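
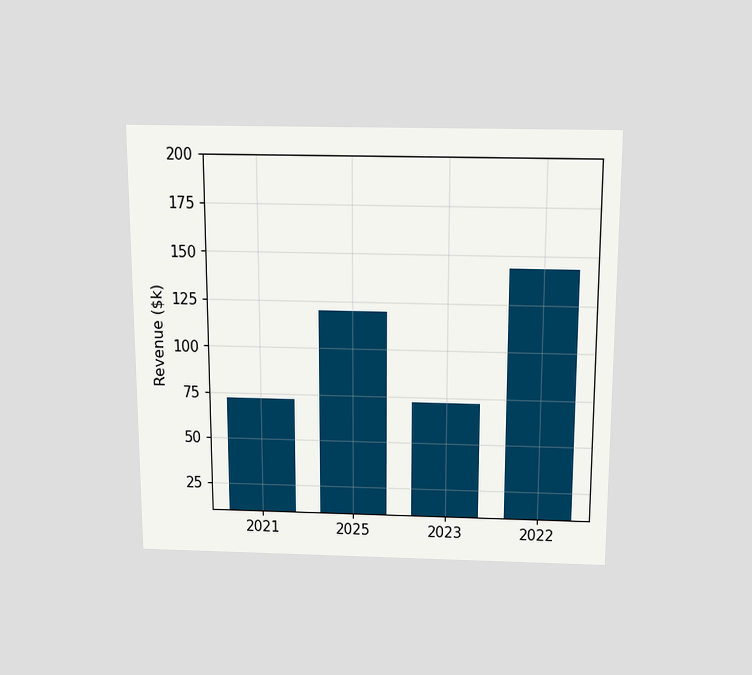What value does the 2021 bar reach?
$72k

The chart is viewed slightly from above. Reading along the chart's y-axis, the 2021 bar reaches $72k.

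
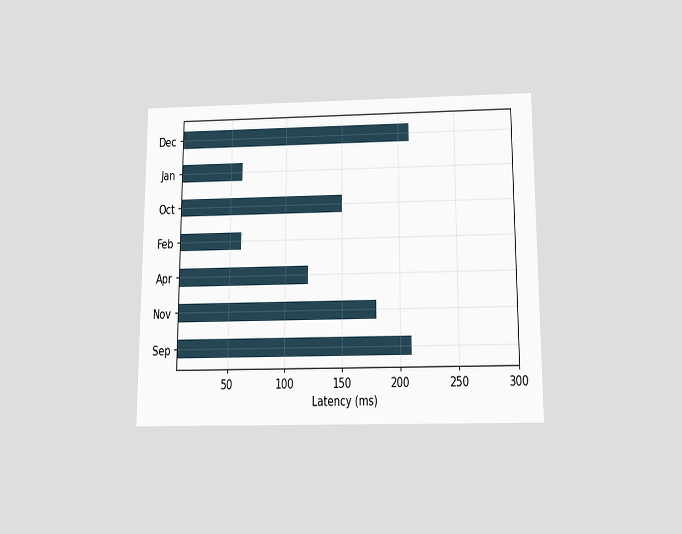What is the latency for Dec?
The chart is viewed slightly from below. Reading along the chart's x-axis, the Dec bar reaches 210ms.

210ms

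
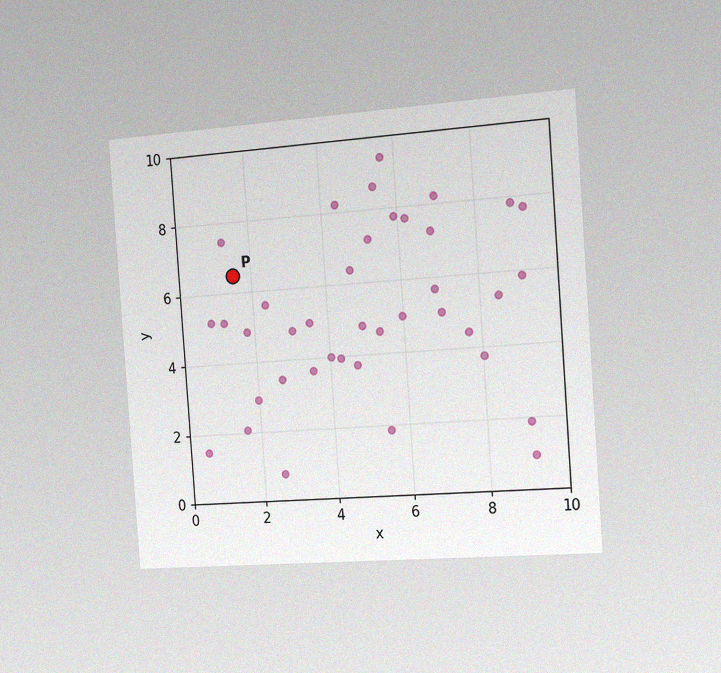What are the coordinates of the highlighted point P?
The chart is tilted about 4° counter-clockwise and viewed slightly from the right, with some photo noise. Following the gridlines from P to each axis, P sits at (1.5, 6.5).

(1.5, 6.5)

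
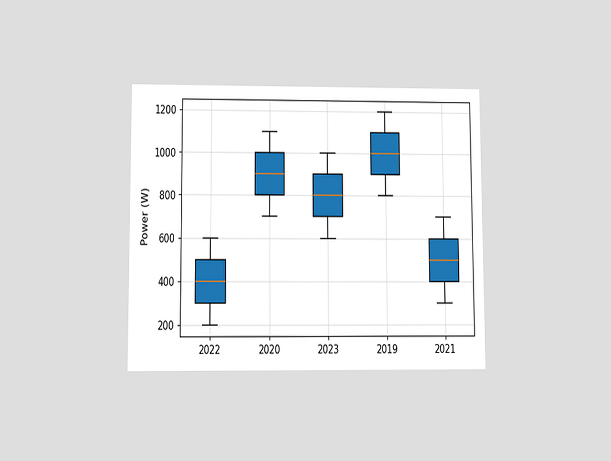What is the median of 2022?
400W

The chart is viewed slightly from below. The median line in the 2022 box sits at 400W.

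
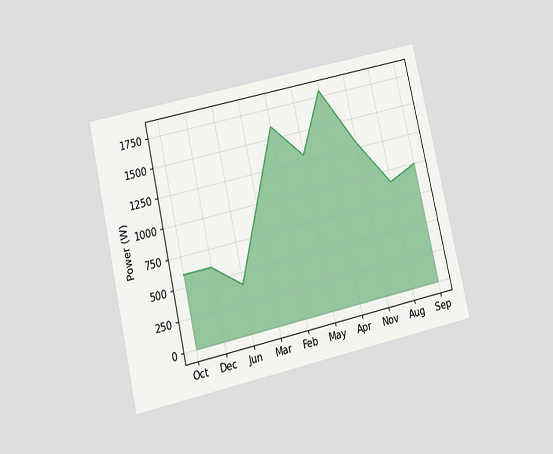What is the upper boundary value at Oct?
600W

The chart is tilted about 13° counter-clockwise and viewed at a slight angle. At Oct the upper boundary is at 600W.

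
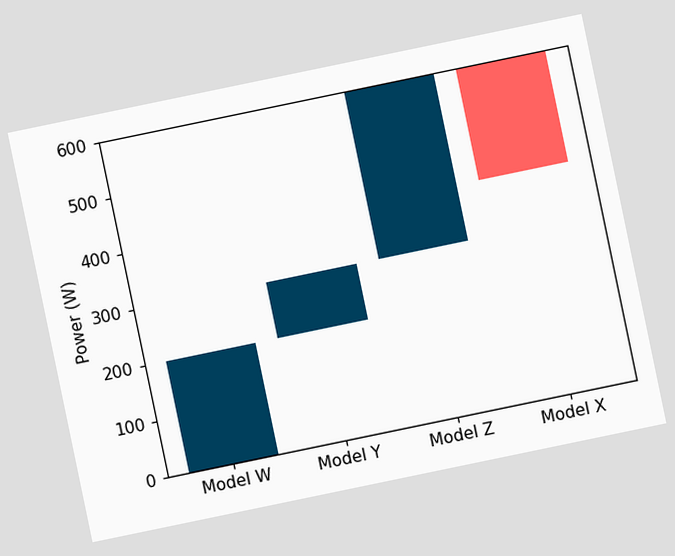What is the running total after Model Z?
The chart is tilted about 12° counter-clockwise. After Model Z the running total reaches 600W.

600W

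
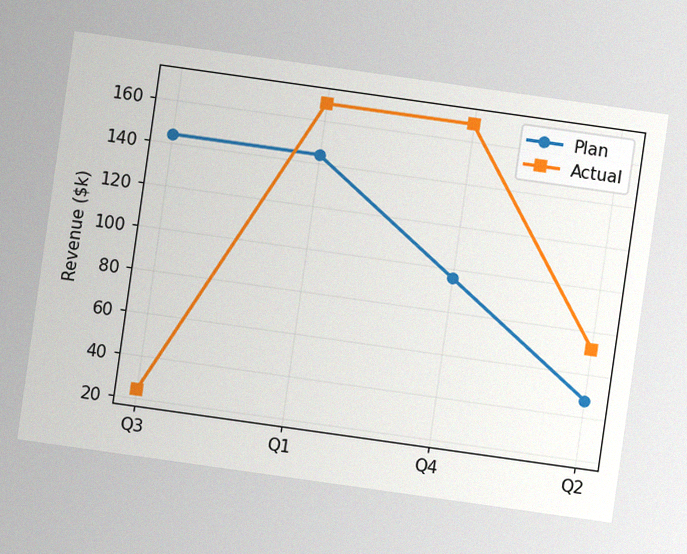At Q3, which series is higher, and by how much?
The chart is tilted about 8° clockwise, with some photo noise. At Q3, Plan sits above the other line by $120k.

Plan, by $120k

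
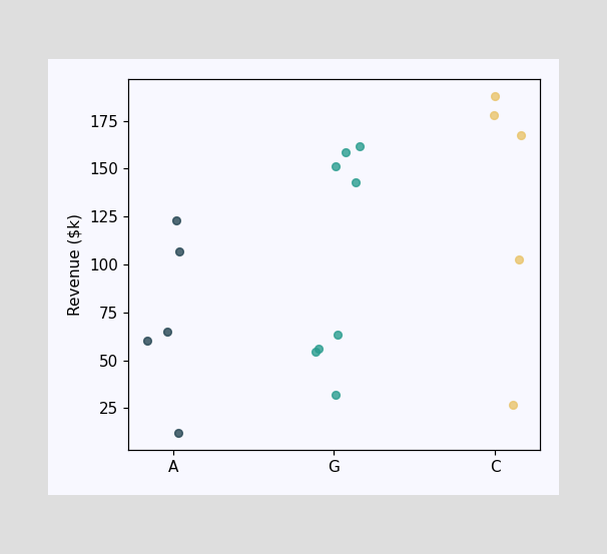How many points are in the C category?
Counting the markers in the C column gives 5.

5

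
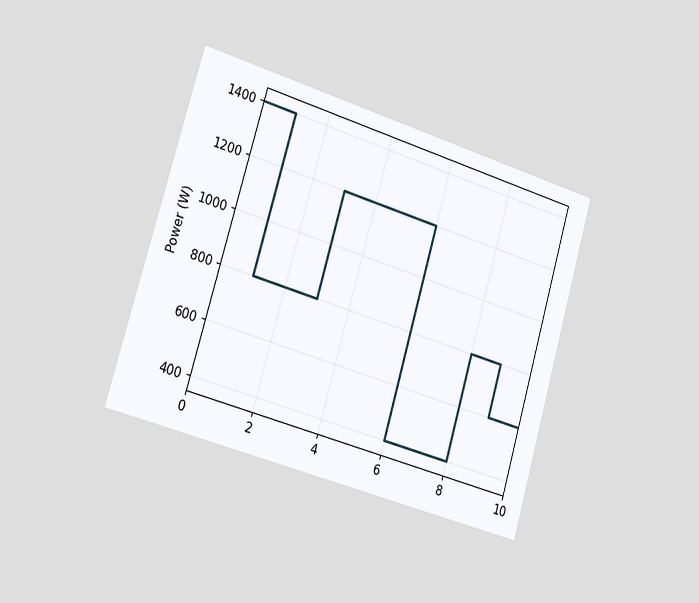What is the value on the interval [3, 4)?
The chart is tilted about 16° clockwise and viewed slightly from the left. On [3, 4) the step sits at 1200W.

1200W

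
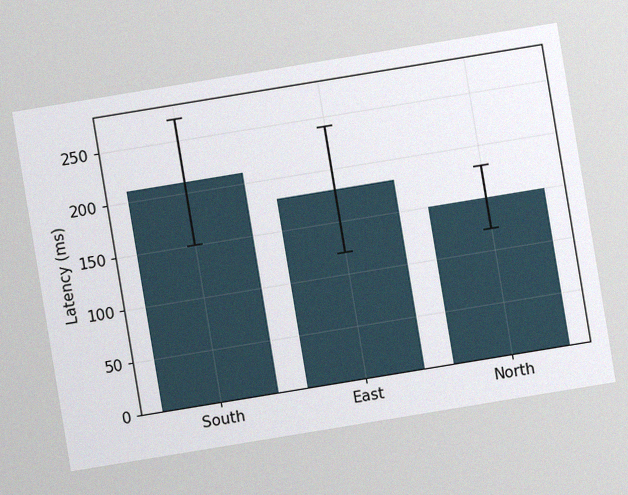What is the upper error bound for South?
270ms

The chart is tilted about 9° counter-clockwise, with some photo noise. The South bar's upper whisker reaches 270ms.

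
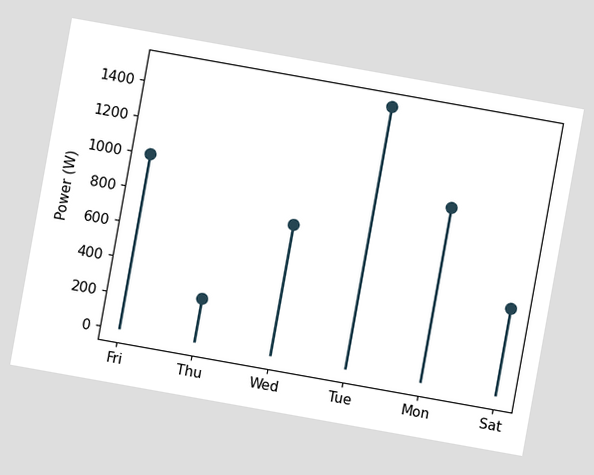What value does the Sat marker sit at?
500W

The chart is tilted about 10° clockwise. The Sat marker sits at 500W.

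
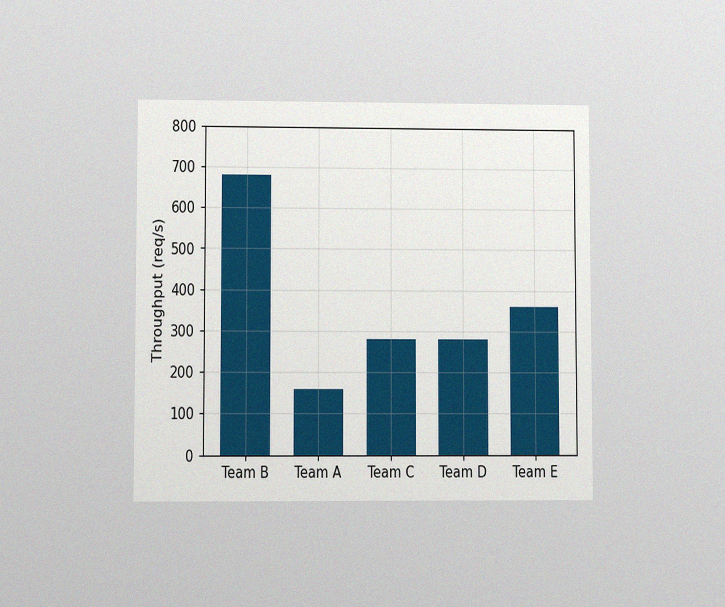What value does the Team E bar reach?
The chart is viewed at a slight angle, with some photo noise. Reading along the chart's y-axis, the Team E bar reaches 360req/s.

360req/s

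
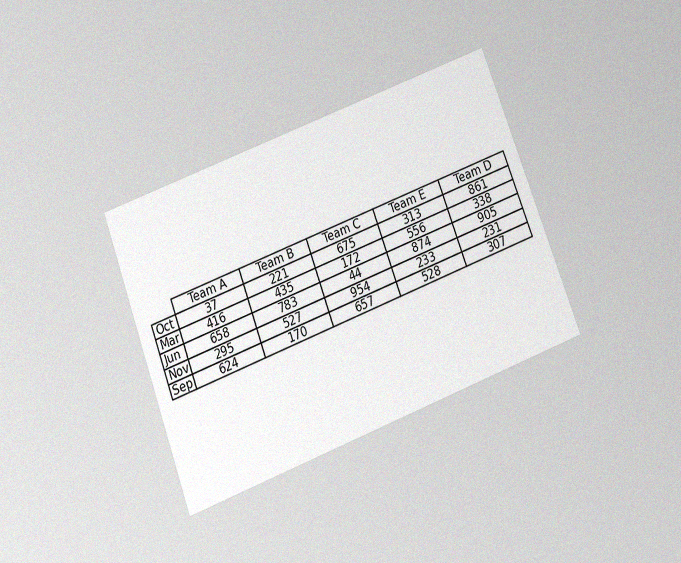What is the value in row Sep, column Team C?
657

The chart is tilted about 21° counter-clockwise and viewed slightly from below, with some photo noise. The (Sep, Team C) cell reads 657.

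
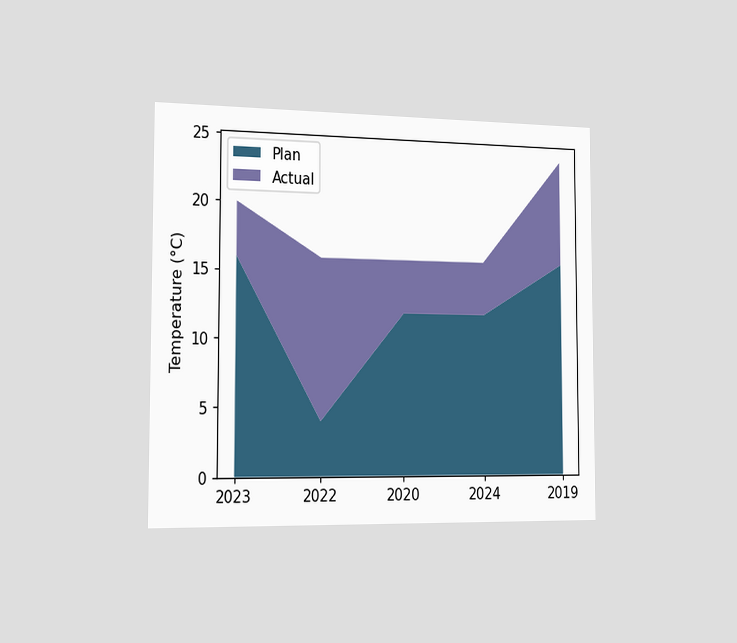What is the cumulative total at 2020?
16°C

The chart is viewed slightly from the left. The stacked total at 2020 reaches 16°C.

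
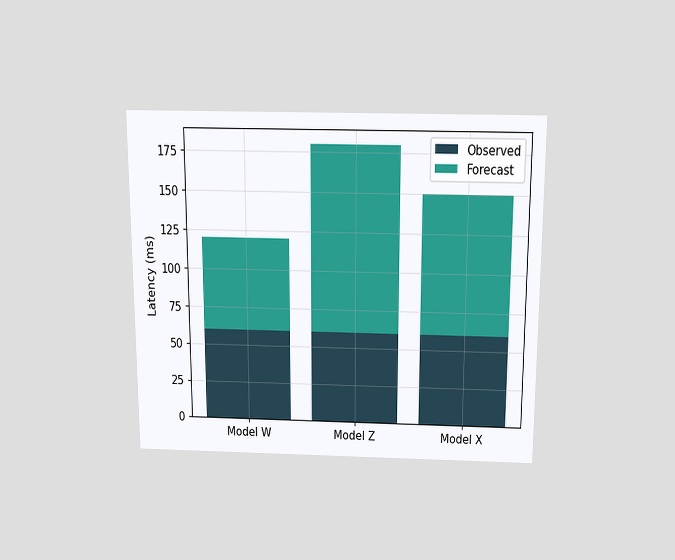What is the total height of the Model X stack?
150ms

The chart is viewed slightly from above. The Model X stack's top reaches 150ms on the y-axis.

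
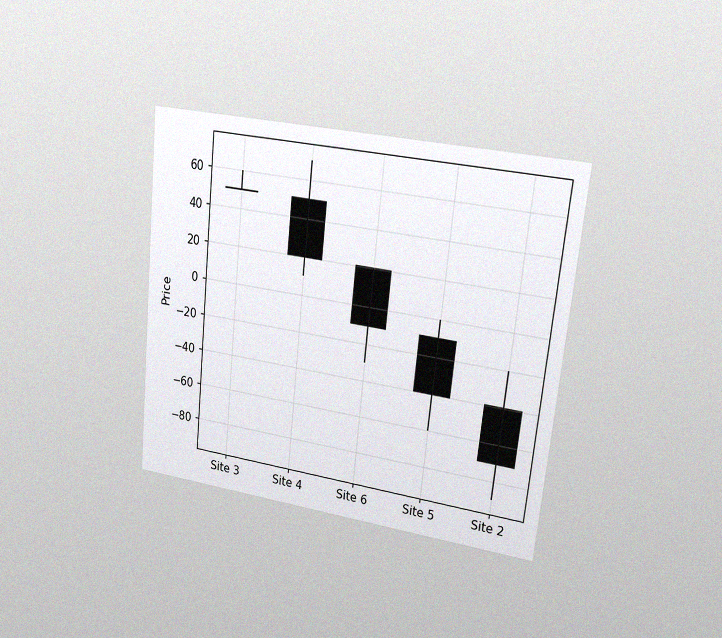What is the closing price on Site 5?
-40

The chart is tilted about 6° clockwise and viewed at a slight angle, with some photo noise. The Site 5 candle closes at -40.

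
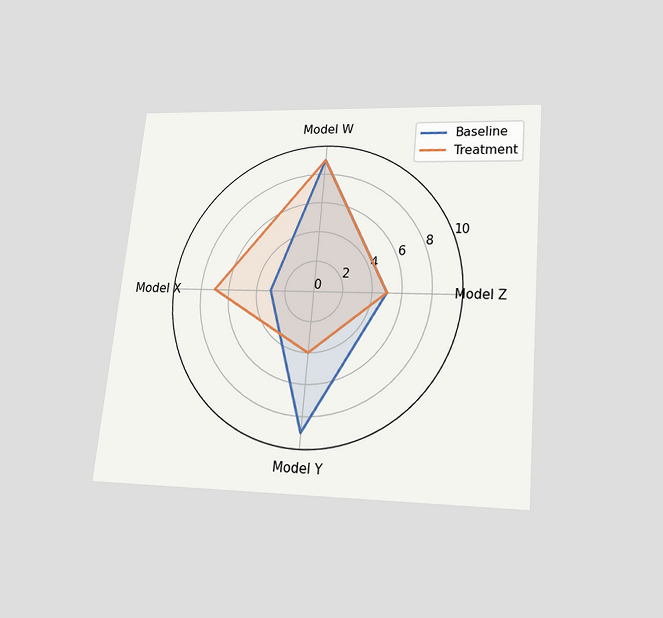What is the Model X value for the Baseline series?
The chart is tilted about 5° clockwise and viewed slightly from below. On the Model X axis, Baseline reaches 3.

3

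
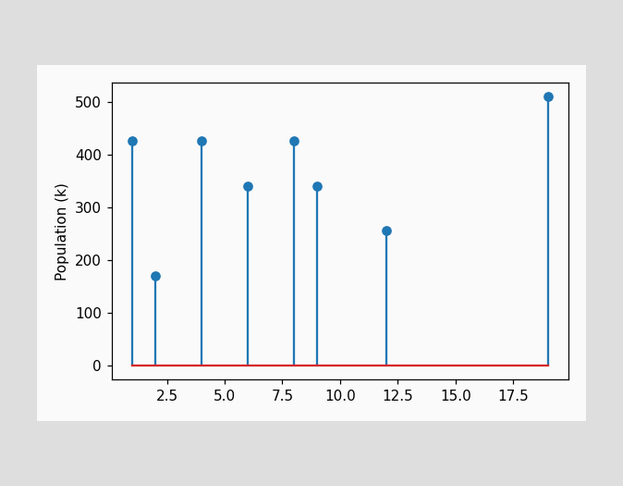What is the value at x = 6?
340k

The stem at x=6 reaches 340k.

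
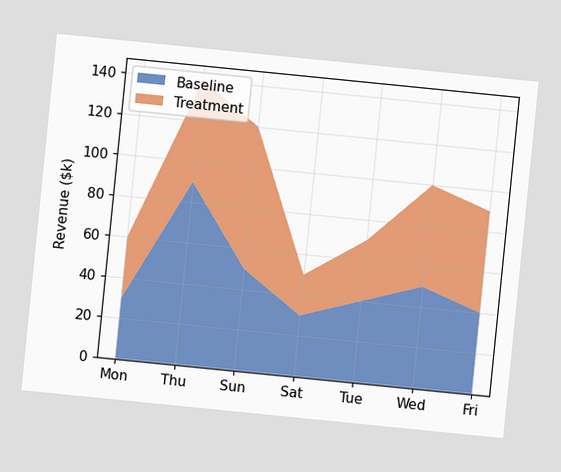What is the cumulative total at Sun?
The chart is tilted about 6° clockwise. The stacked total at Sun reaches $120k.

$120k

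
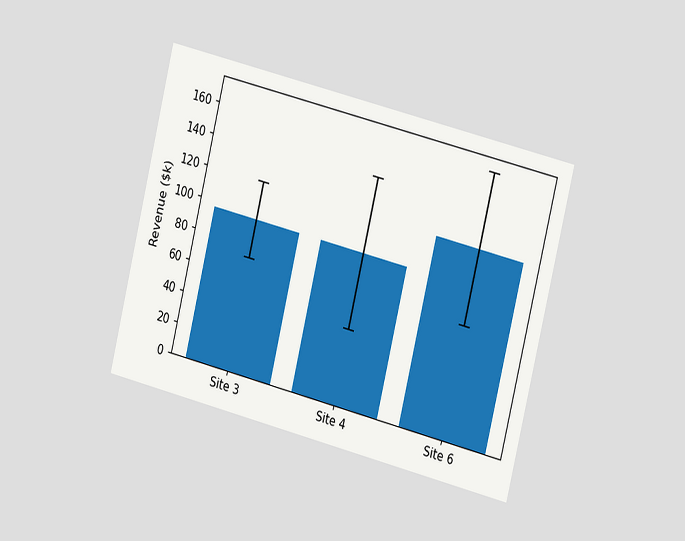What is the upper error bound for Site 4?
The chart is tilted about 14° clockwise and viewed slightly from the right. The Site 4 bar's upper whisker reaches $144k.

$144k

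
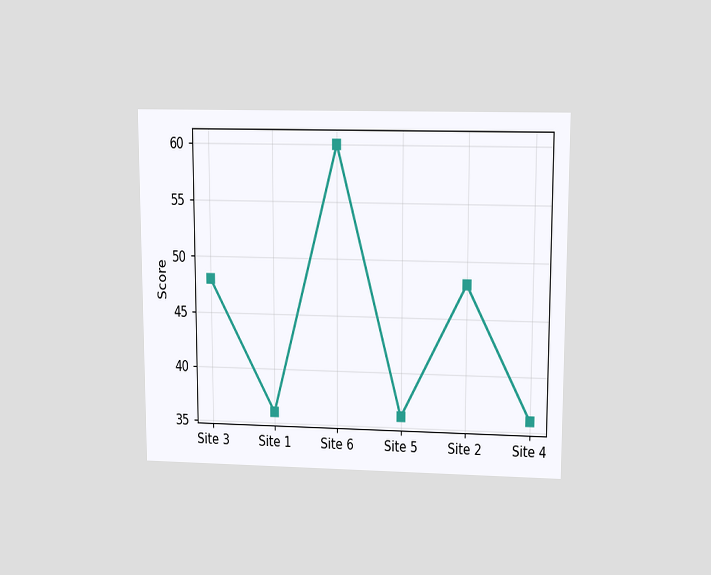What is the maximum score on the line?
The chart is viewed slightly from above. The highest point is at Site 6, and reading across to the y-axis gives 60.

60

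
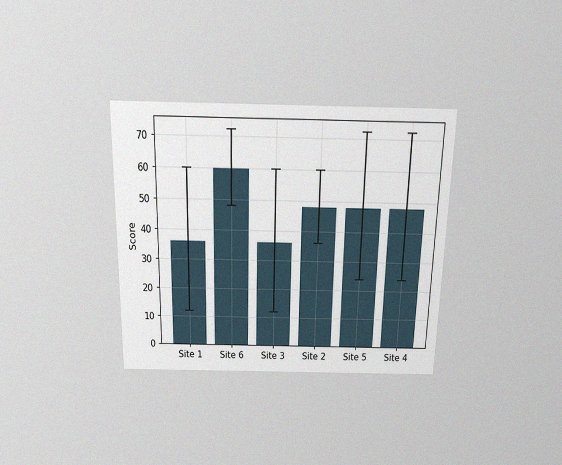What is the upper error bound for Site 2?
The chart is viewed slightly from above, with some photo noise. The Site 2 bar's upper whisker reaches 60.

60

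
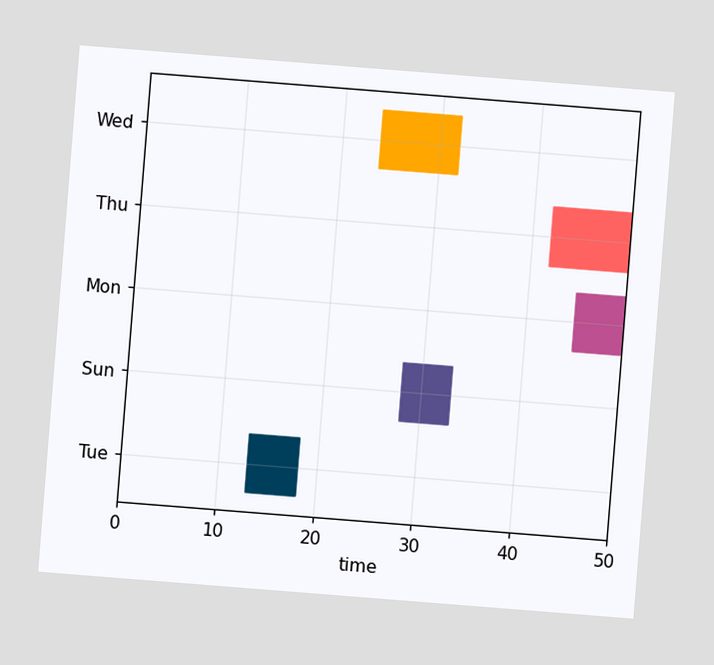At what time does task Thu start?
42

The chart is tilted about 5° clockwise. The Thu bar begins at t=42.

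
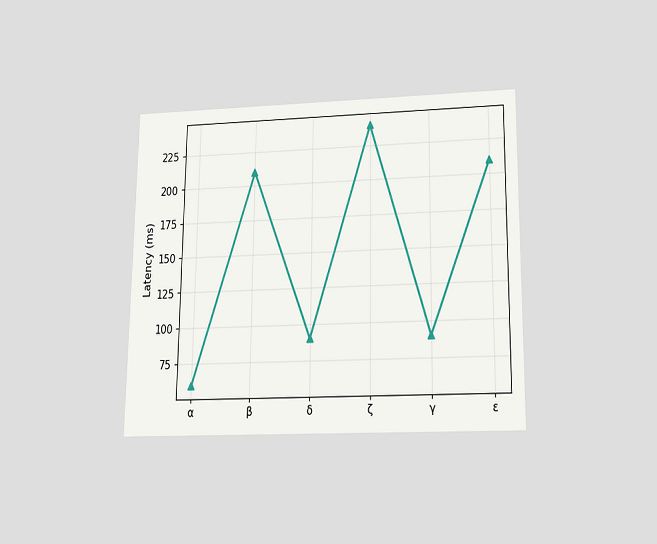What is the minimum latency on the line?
60ms

The chart is viewed slightly from below. The lowest point is at α, and reading across to the y-axis gives 60ms.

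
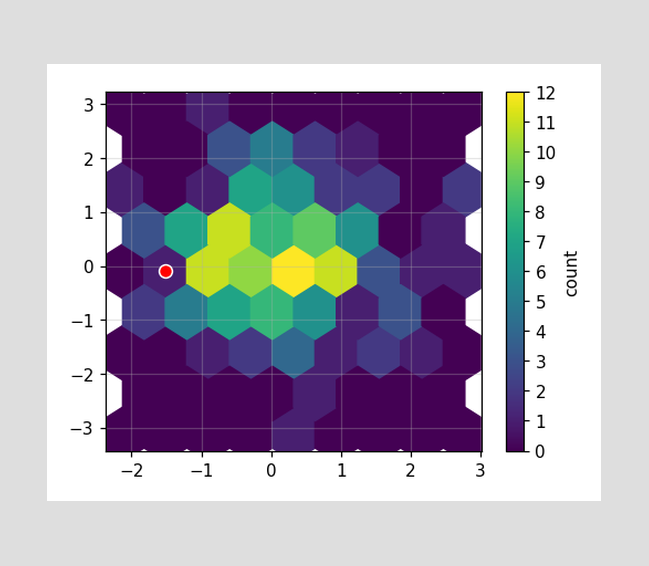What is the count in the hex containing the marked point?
1

The marked hex reads 1 on the colorbar.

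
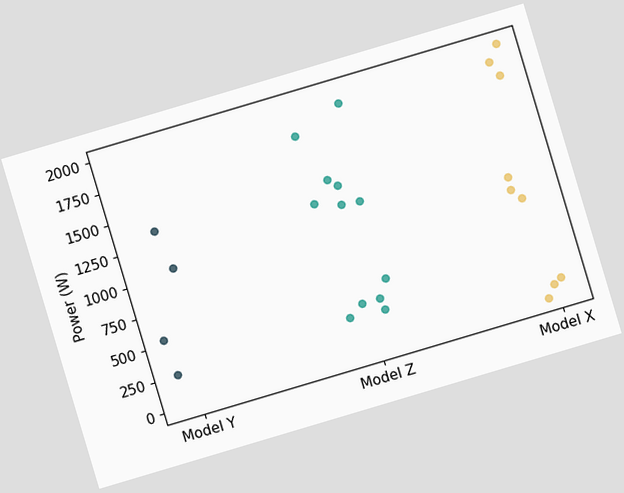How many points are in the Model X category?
9

The chart is tilted about 17° counter-clockwise. Counting the markers in the Model X column gives 9.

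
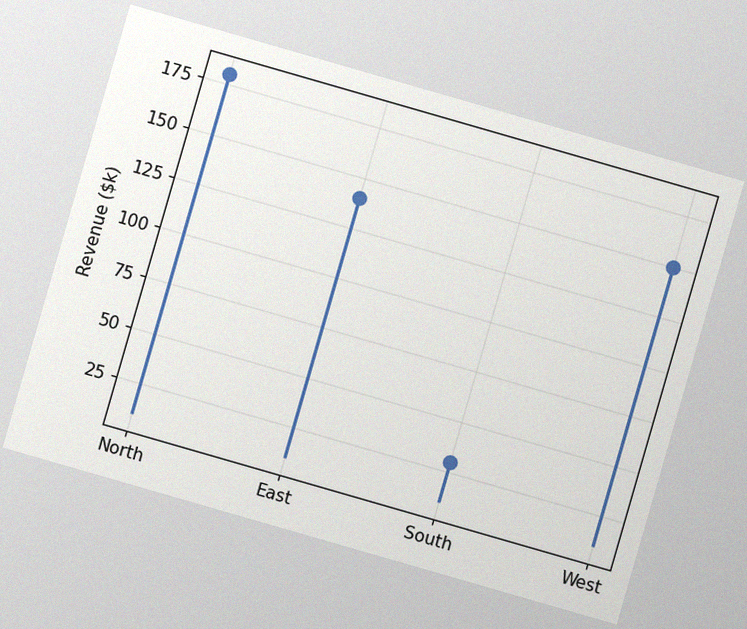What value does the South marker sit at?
$30k

The chart is tilted about 16° clockwise, with some photo noise. The South marker sits at $30k.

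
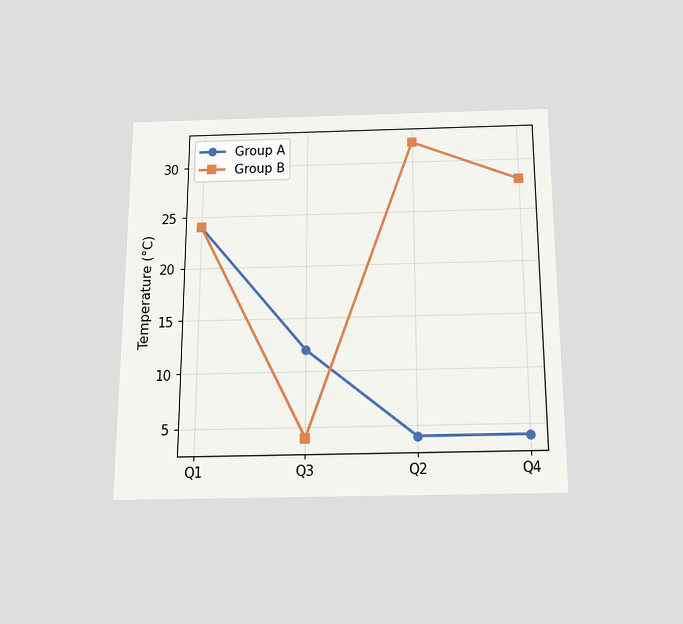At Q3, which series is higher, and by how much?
Group A, by 8°C

The chart is viewed slightly from below. At Q3, Group A sits above the other line by 8°C.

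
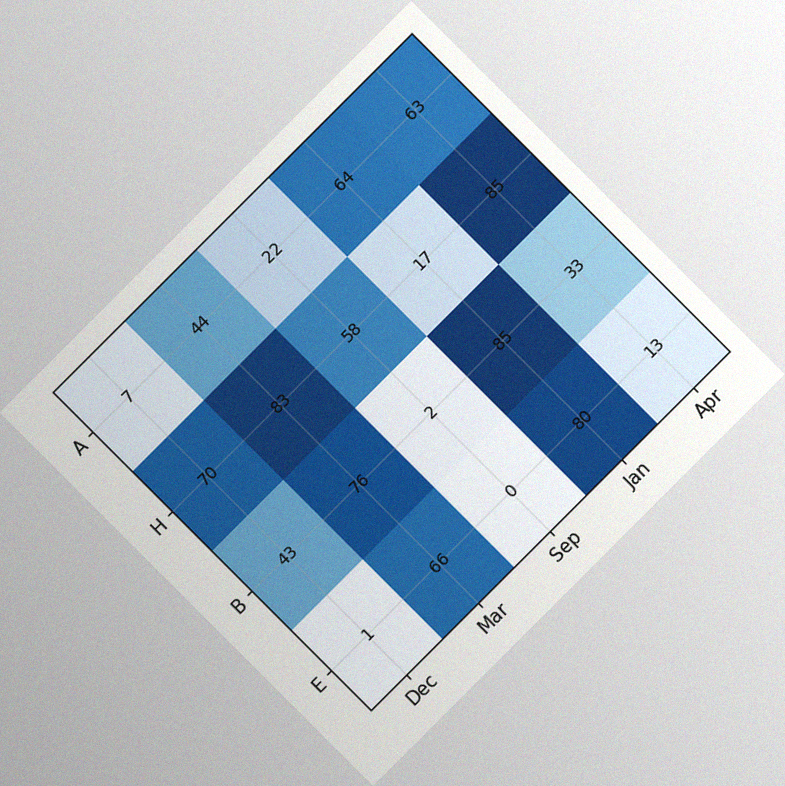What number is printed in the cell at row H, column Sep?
58

The chart is tilted about 45° counter-clockwise, with some photo noise. The (H, Sep) cell reads 58.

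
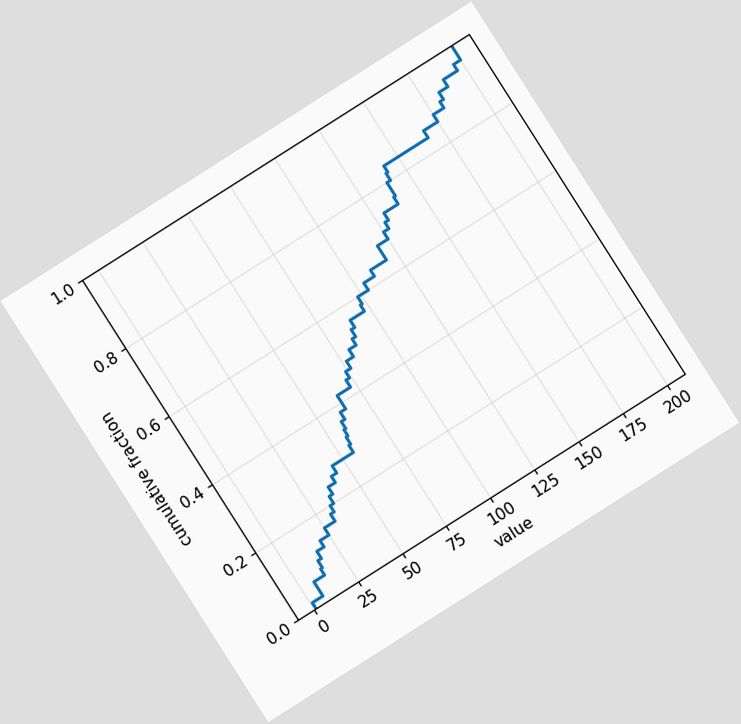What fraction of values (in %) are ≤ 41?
The chart is tilted about 32° counter-clockwise. At x=41 the ECDF step is at 26%.

26%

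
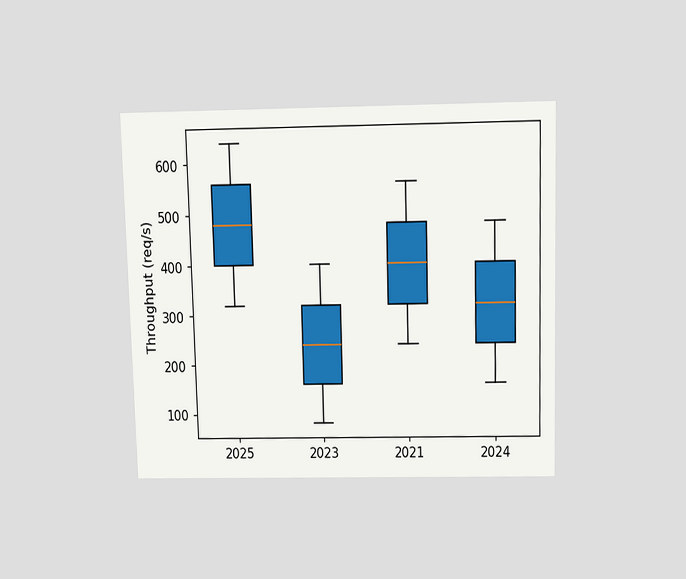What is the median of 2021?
The chart is viewed slightly from above. The median line in the 2021 box sits at 400req/s.

400req/s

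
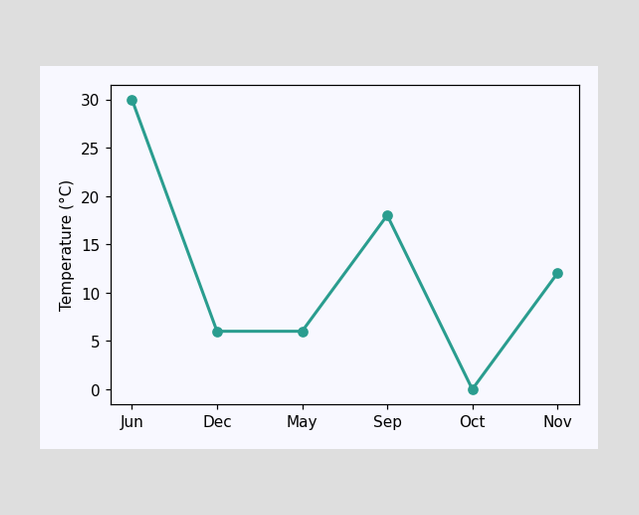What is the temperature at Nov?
At Nov, the line is at 12°C.

12°C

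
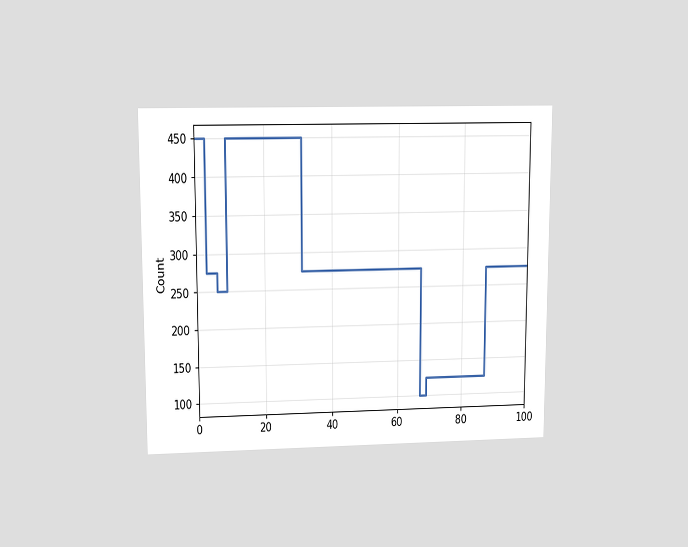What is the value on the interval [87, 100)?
The chart is viewed slightly from above. On [87, 100) the step sits at 275.

275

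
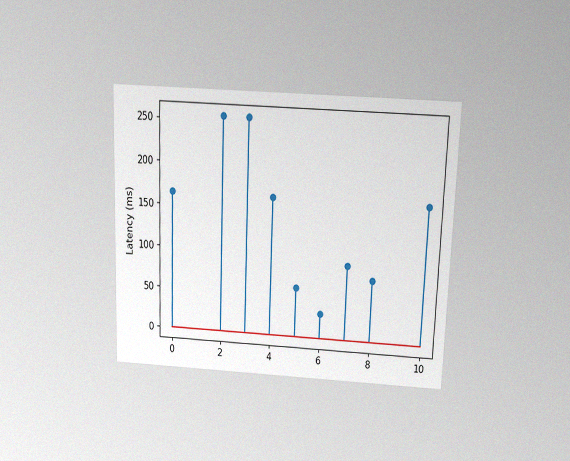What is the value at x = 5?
60ms

The chart is tilted about 2° clockwise and viewed slightly from above, with some photo noise. The stem at x=5 reaches 60ms.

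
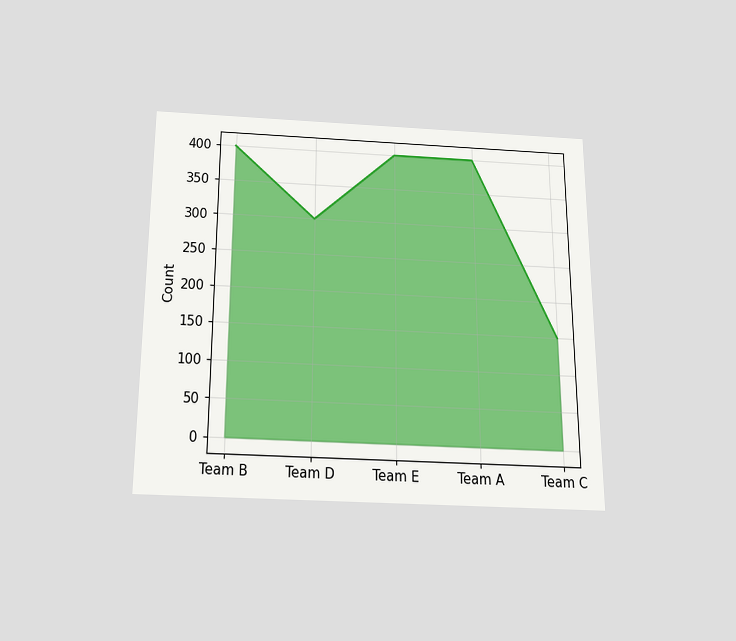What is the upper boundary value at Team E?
The chart is viewed slightly from below. At Team E the upper boundary is at 400.

400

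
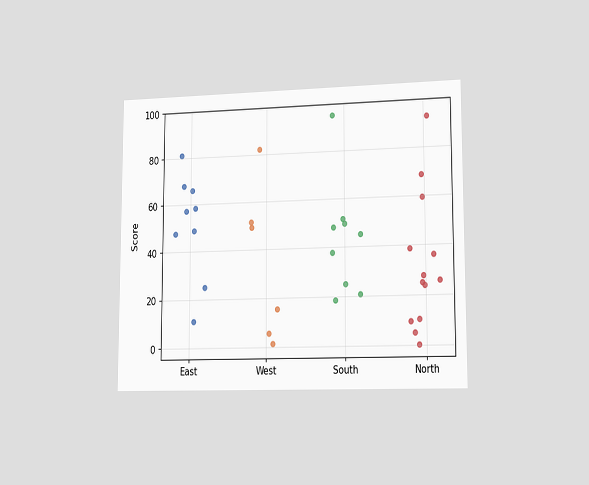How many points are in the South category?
The chart is viewed slightly from the right. Counting the markers in the South column gives 9.

9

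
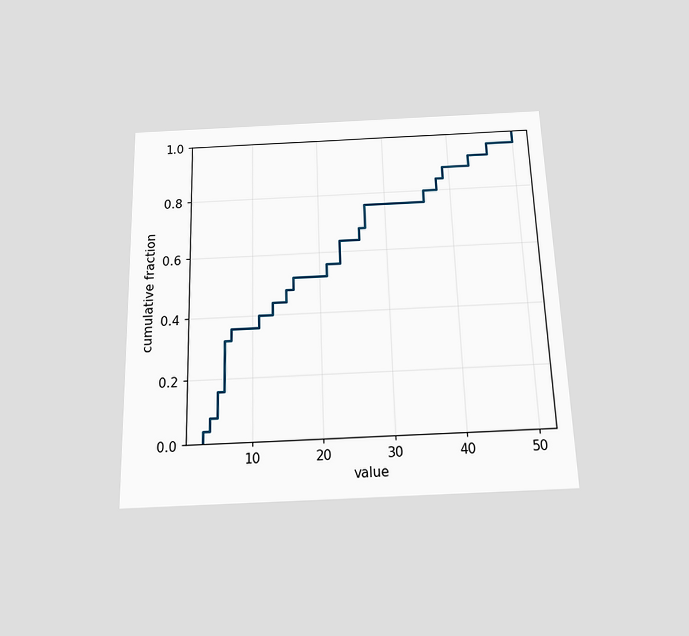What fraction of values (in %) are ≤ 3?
4%

The chart is viewed slightly from below. At x=3 the ECDF step is at 4%.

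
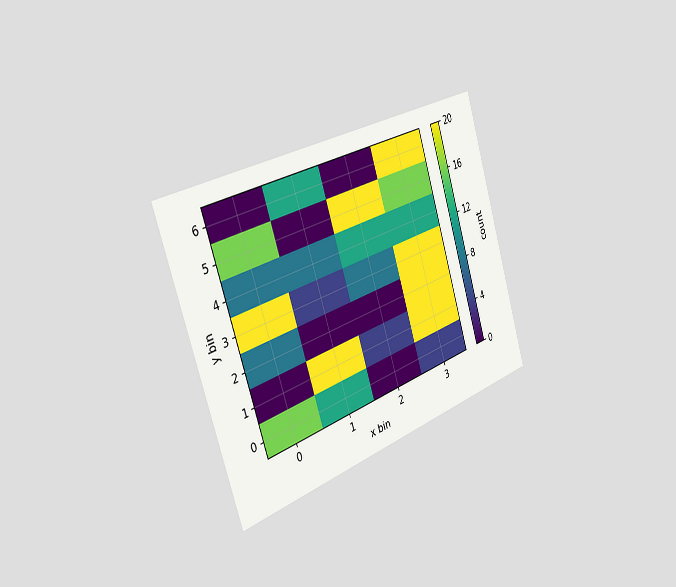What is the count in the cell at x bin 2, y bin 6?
The chart is tilted about 18° counter-clockwise and viewed slightly from the left. Matching the cell (2, 6) against the colorbar gives 0.

0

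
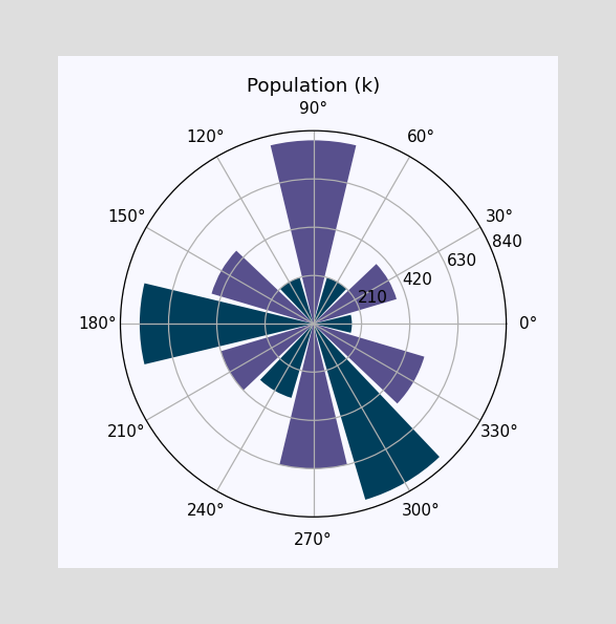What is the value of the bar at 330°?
504k

The bar at 330° reaches 504k on the radial axis.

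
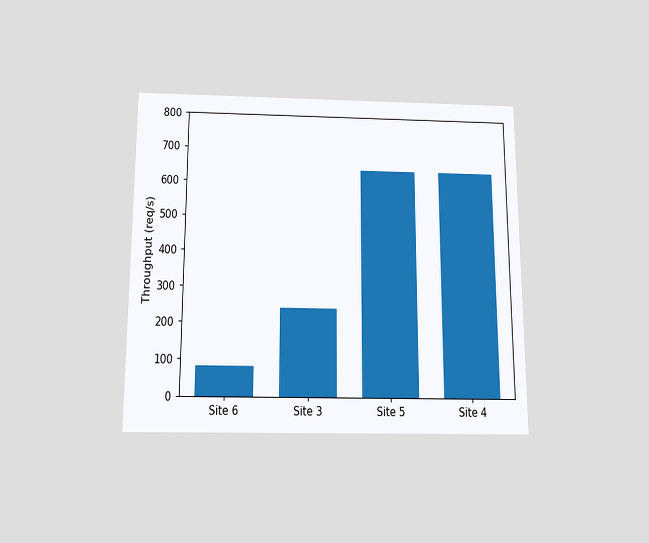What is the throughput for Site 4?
640req/s

The chart is viewed slightly from below. Reading along the chart's y-axis, the Site 4 bar reaches 640req/s.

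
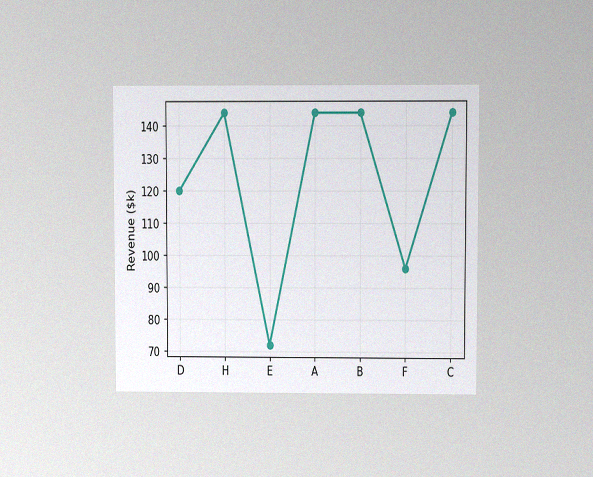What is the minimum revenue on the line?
$72k

The chart is viewed at a slight angle, with some photo noise. The lowest point is at E, and reading across to the y-axis gives $72k.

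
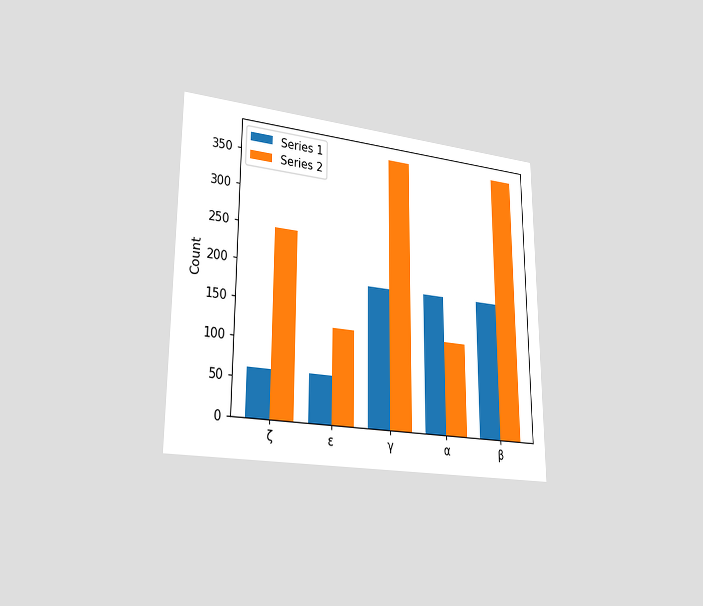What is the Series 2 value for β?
The chart is viewed slightly from the left. The Series 2 bar at β reaches 372 on the y-axis.

372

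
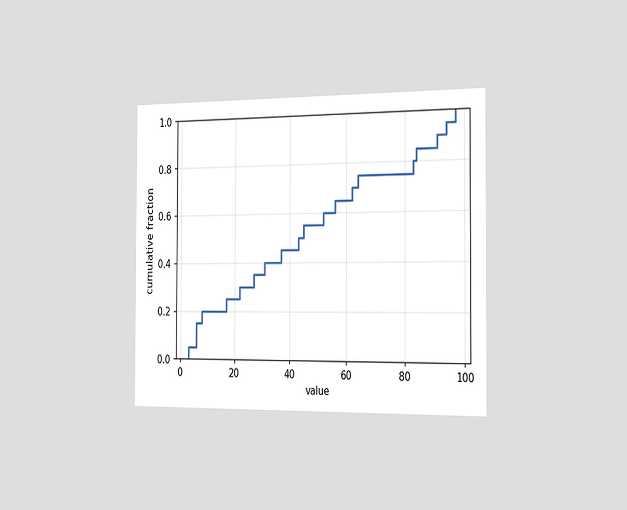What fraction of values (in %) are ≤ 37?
The chart is viewed slightly from the right. At x=37 the ECDF step is at 45%.

45%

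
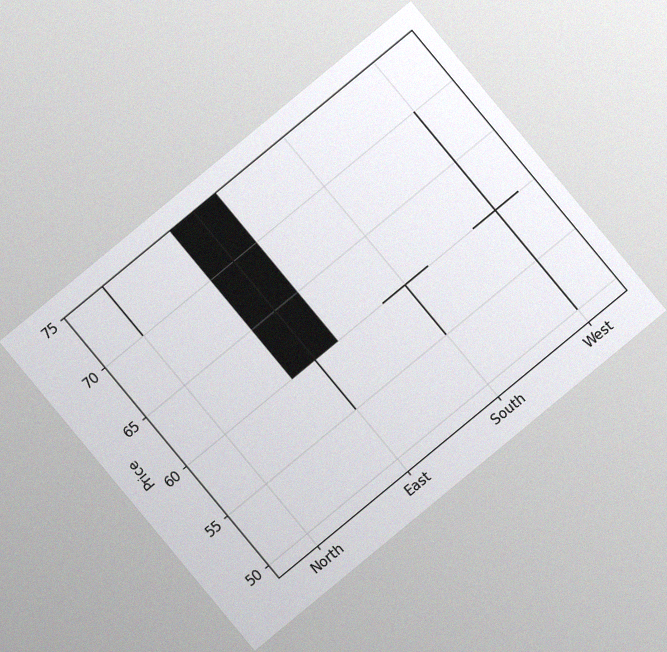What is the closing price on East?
60

The chart is tilted about 40° counter-clockwise, with some photo noise. The East candle closes at 60.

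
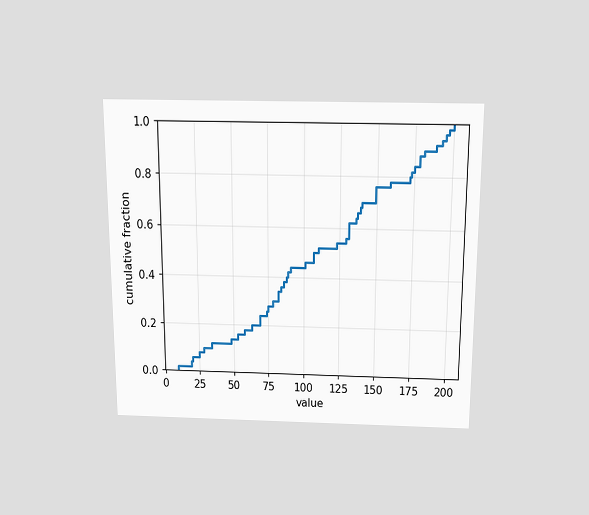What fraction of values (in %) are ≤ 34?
12%

The chart is viewed slightly from above. At x=34 the ECDF step is at 12%.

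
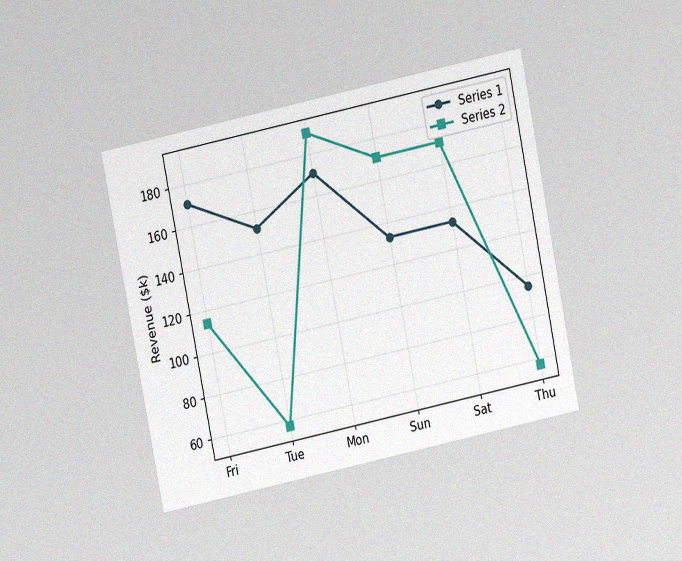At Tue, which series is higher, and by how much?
Series 1, by $95k

The chart is tilted about 12° counter-clockwise and viewed at a slight angle, with some photo noise. At Tue, Series 1 sits above the other line by $95k.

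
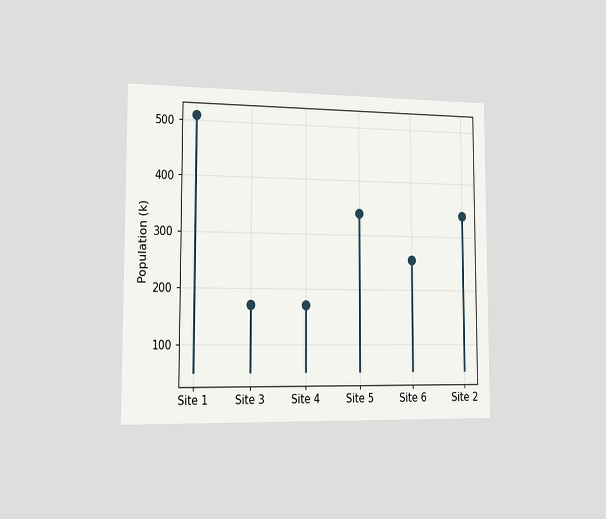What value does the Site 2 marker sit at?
340k

The chart is viewed slightly from the left. The Site 2 marker sits at 340k.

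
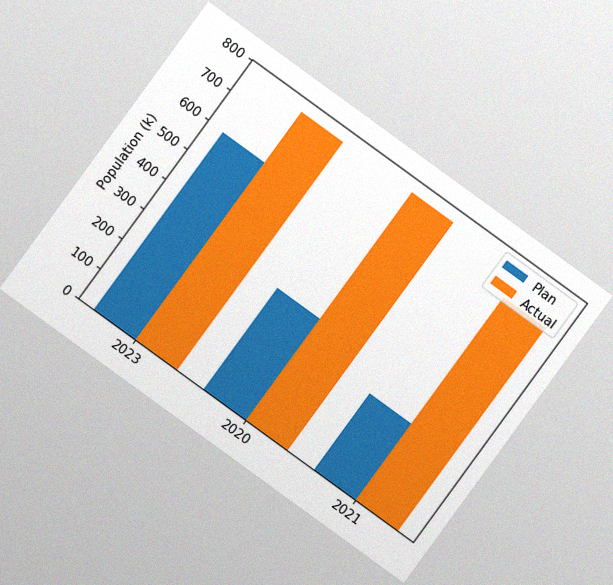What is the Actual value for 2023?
765k

The chart is tilted about 36° clockwise, with some photo noise. The Actual bar at 2023 reaches 765k on the y-axis.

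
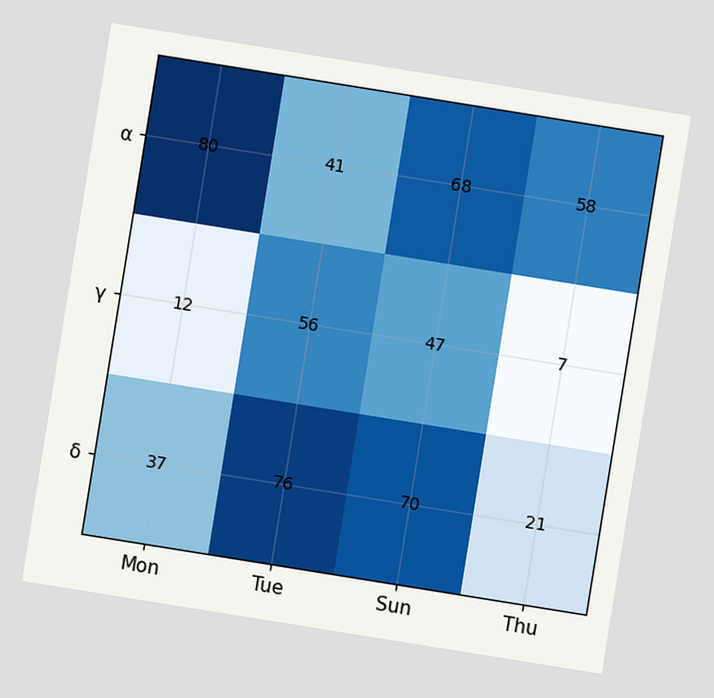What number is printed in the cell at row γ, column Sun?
47

The chart is tilted about 9° clockwise. The (γ, Sun) cell reads 47.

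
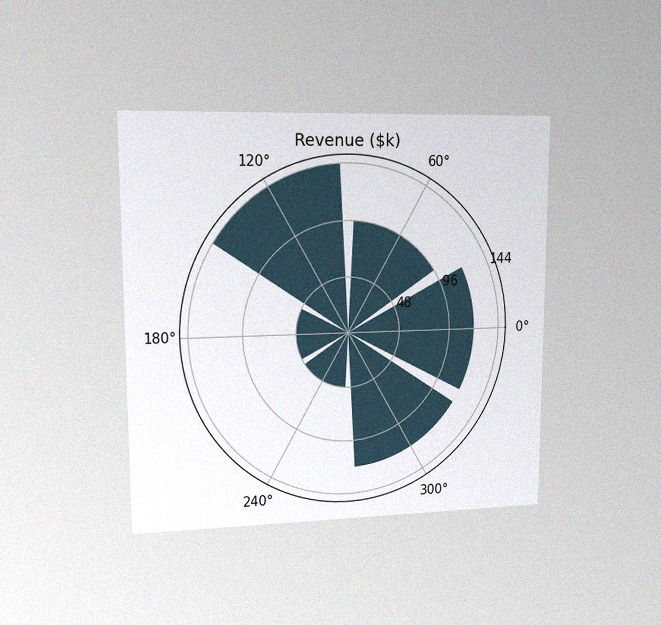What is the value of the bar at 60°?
$96k

The chart is viewed at a slight angle, with some photo noise. The bar at 60° reaches $96k on the radial axis.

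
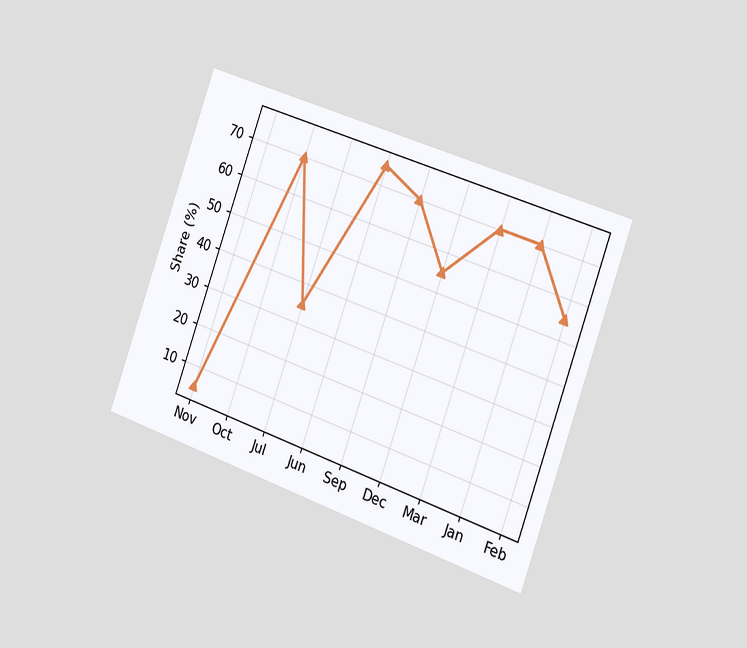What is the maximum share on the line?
The chart is tilted about 20° clockwise and viewed slightly from the right. The highest point is at Jun, and reading across to the y-axis gives 75%.

75%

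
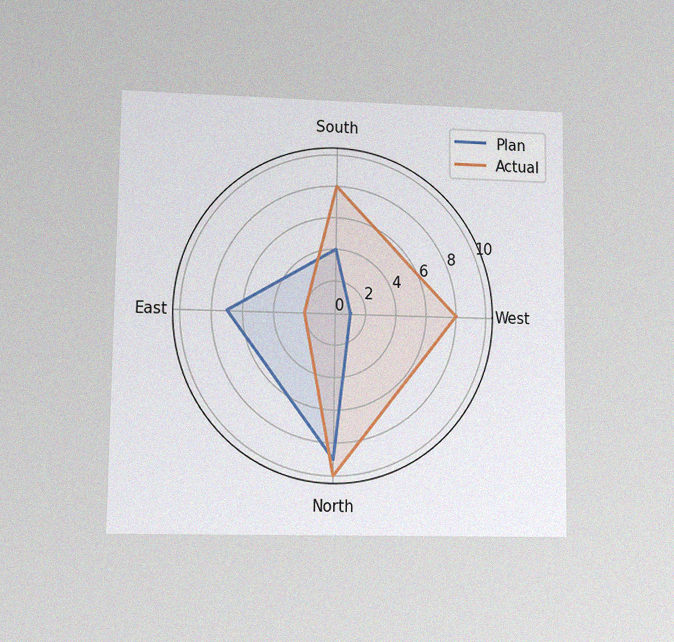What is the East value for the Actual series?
2

The chart is viewed at a slight angle, with some photo noise. On the East axis, Actual reaches 2.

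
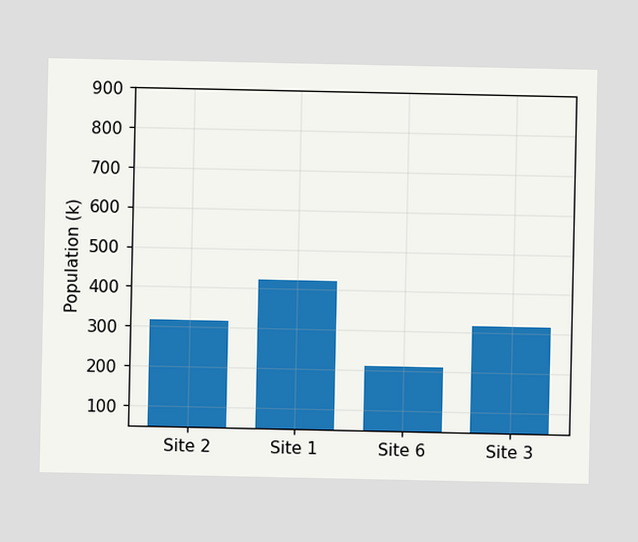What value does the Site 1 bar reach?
424k

Reading along the chart's y-axis, the Site 1 bar reaches 424k.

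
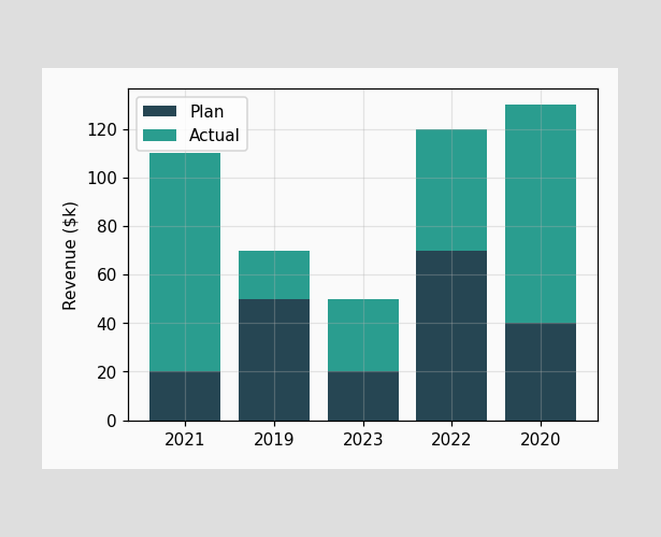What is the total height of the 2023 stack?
The 2023 stack's top reaches $50k on the y-axis.

$50k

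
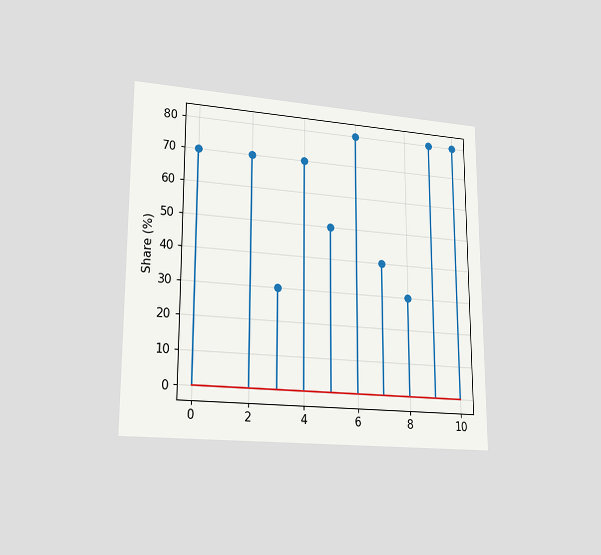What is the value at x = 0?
The chart is viewed at a slight angle. The stem at x=0 reaches 70%.

70%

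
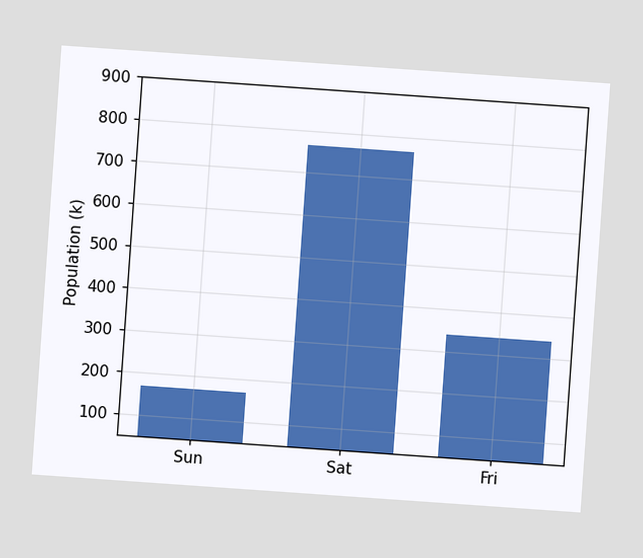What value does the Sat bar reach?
765k

The chart is tilted about 4° clockwise. Reading along the chart's y-axis, the Sat bar reaches 765k.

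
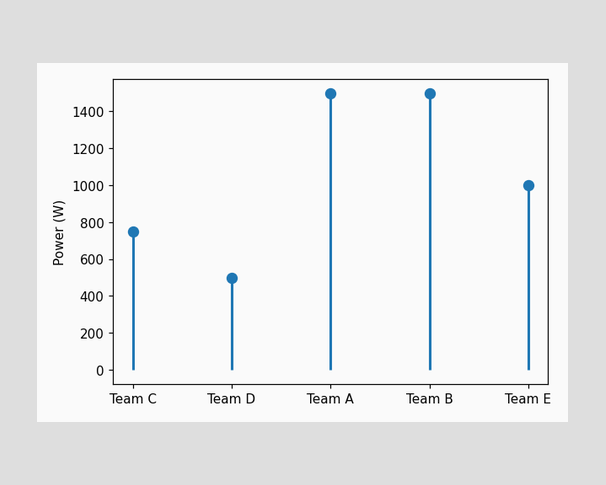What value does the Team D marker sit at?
The Team D marker sits at 500W.

500W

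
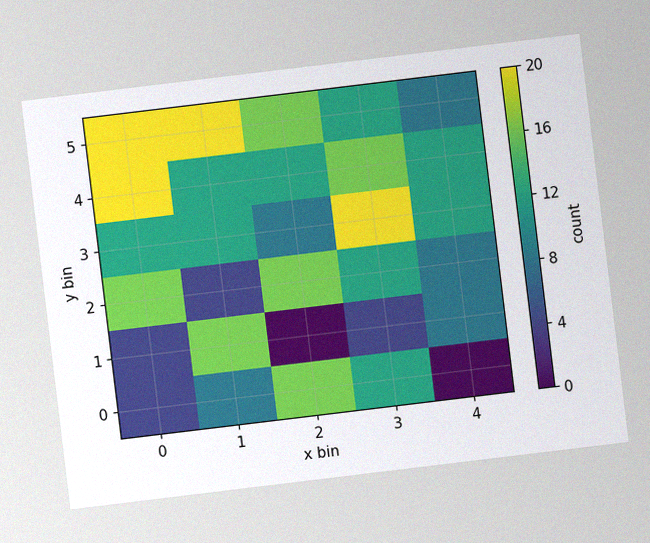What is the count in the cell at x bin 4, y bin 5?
8

The chart is tilted about 7° counter-clockwise, with some photo noise. Matching the cell (4, 5) against the colorbar gives 8.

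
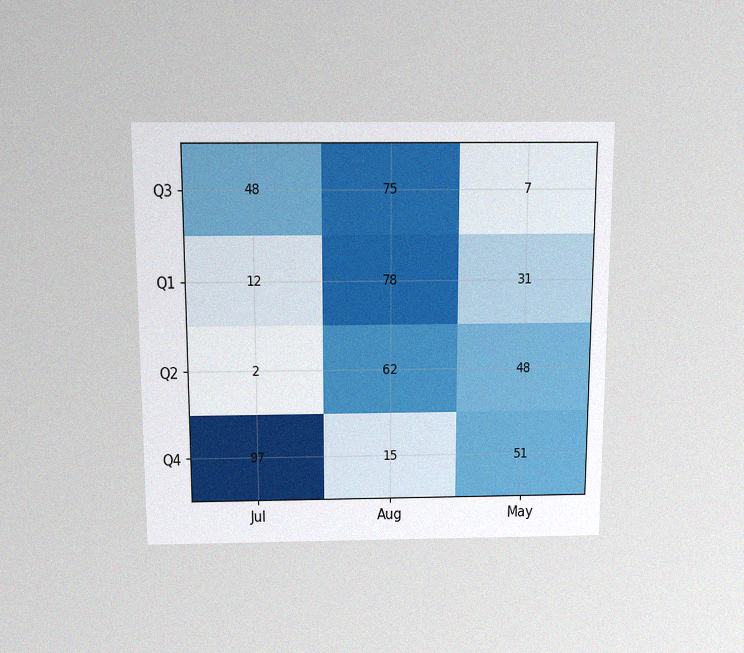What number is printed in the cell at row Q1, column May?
31

The chart is viewed slightly from above, with some photo noise. The (Q1, May) cell reads 31.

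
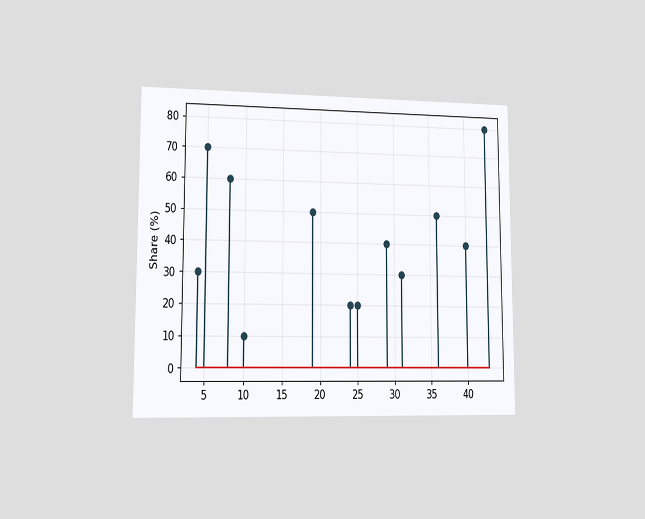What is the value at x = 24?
20%

The chart is viewed at a slight angle. The stem at x=24 reaches 20%.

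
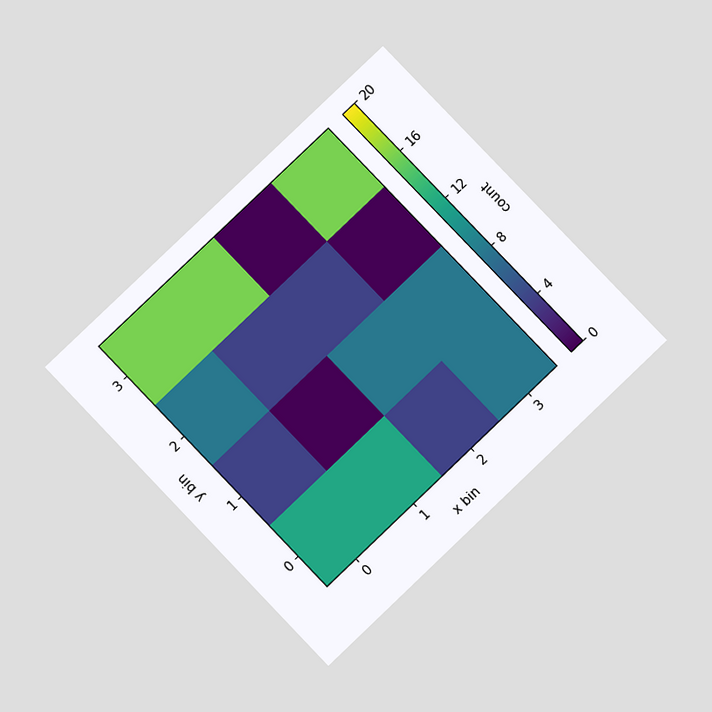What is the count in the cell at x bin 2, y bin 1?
8

The chart is tilted about 44° counter-clockwise and viewed at a slight angle. Matching the cell (2, 1) against the colorbar gives 8.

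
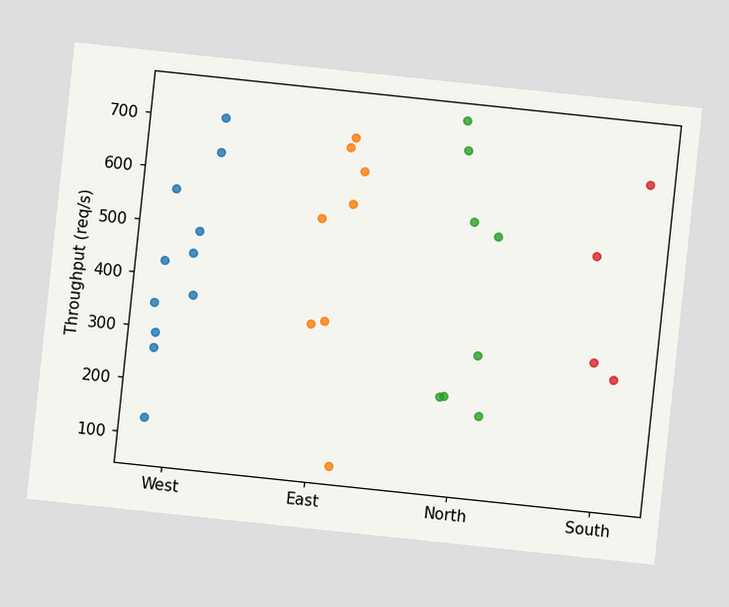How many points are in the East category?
The chart is tilted about 6° clockwise. Counting the markers in the East column gives 8.

8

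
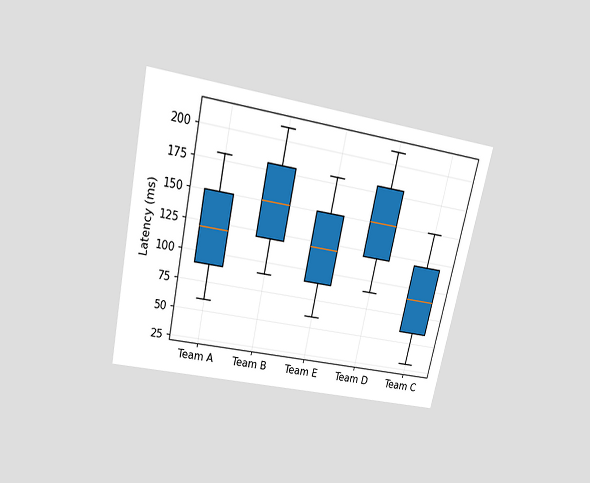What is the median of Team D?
150ms

The chart is tilted about 12° clockwise and viewed slightly from above. The median line in the Team D box sits at 150ms.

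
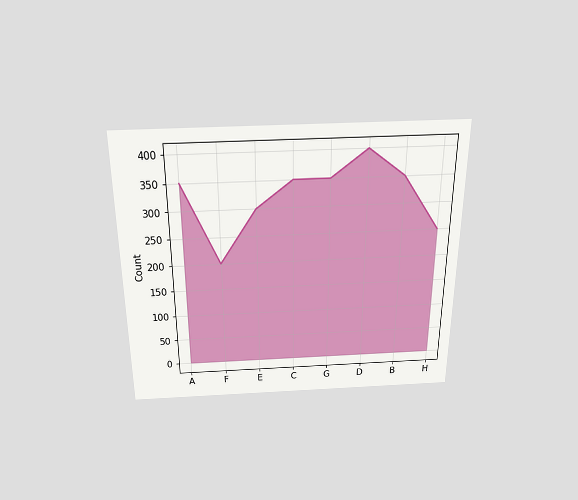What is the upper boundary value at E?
300

The chart is viewed slightly from above. At E the upper boundary is at 300.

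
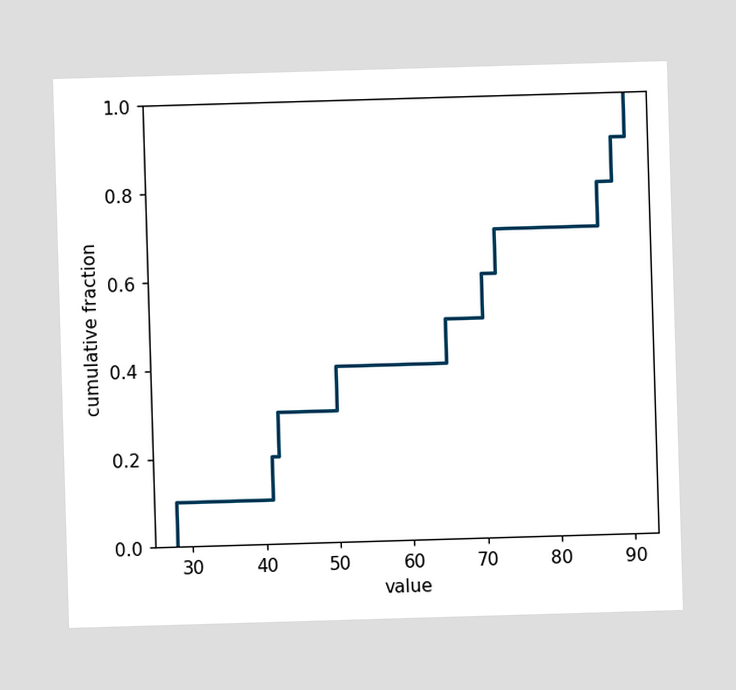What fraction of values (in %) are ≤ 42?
At x=42 the ECDF step is at 30%.

30%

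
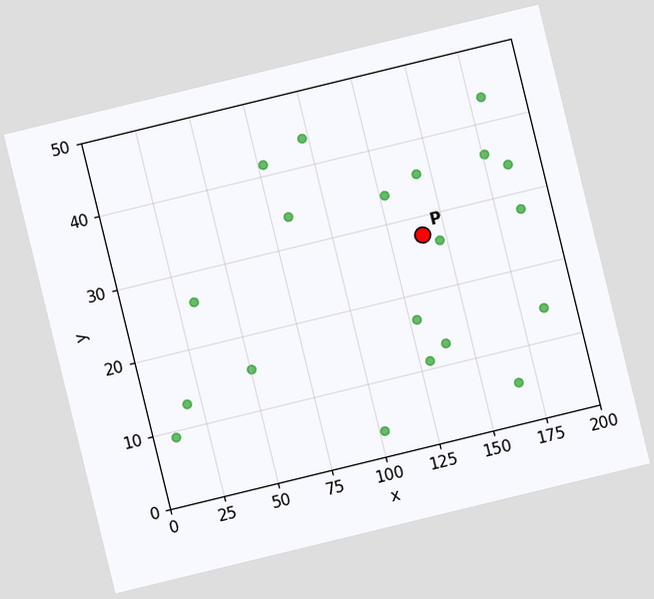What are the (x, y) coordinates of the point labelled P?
The chart is tilted about 14° counter-clockwise. Following the gridlines from P to each axis, P sits at (140, 27.5).

(140, 27.5)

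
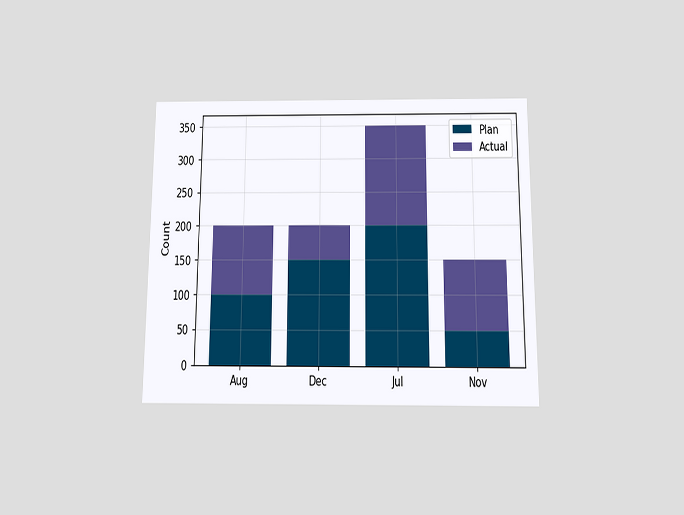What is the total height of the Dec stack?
200

The chart is viewed slightly from below. The Dec stack's top reaches 200 on the y-axis.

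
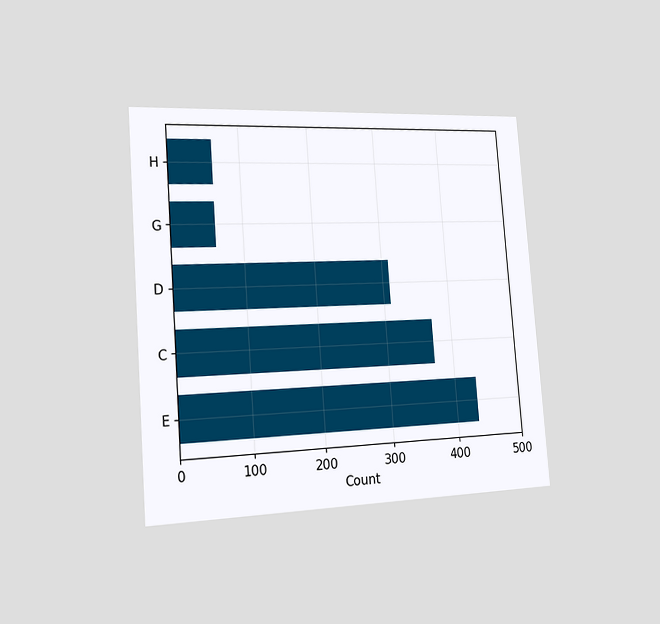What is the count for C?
The chart is tilted about 4° counter-clockwise and viewed slightly from the left. Reading along the chart's x-axis, the C bar reaches 372.

372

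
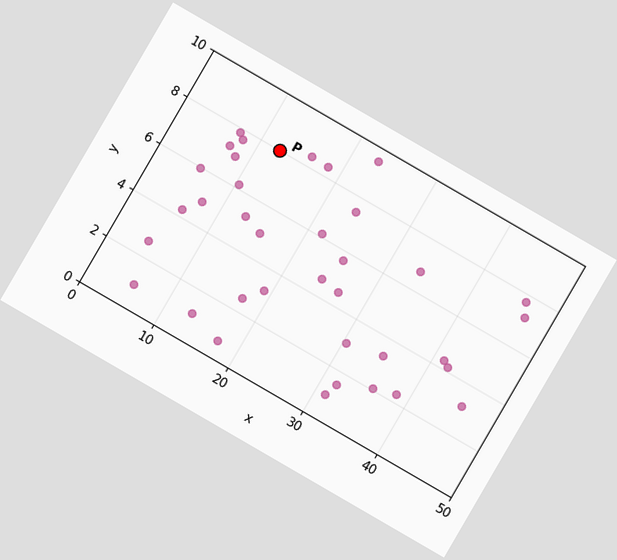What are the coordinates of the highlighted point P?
(12.5, 8)

The chart is tilted about 30° clockwise. Following the gridlines from P to each axis, P sits at (12.5, 8).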